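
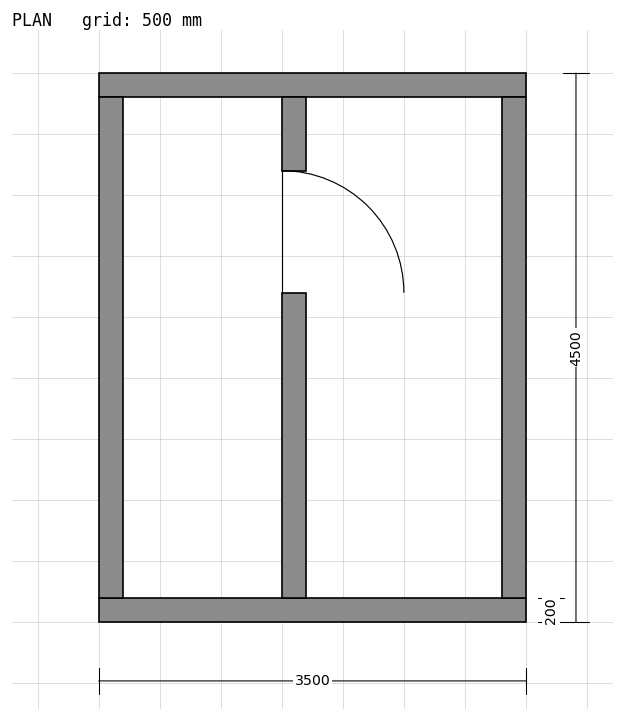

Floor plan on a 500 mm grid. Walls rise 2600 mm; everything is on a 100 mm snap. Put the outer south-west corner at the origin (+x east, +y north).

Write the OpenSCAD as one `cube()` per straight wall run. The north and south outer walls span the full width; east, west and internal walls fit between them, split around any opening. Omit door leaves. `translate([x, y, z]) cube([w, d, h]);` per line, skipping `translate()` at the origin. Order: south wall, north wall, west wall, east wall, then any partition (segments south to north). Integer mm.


cube([3500, 200, 2600]);
translate([0, 4300, 0]) cube([3500, 200, 2600]);
translate([0, 200, 0]) cube([200, 4100, 2600]);
translate([3300, 200, 0]) cube([200, 4100, 2600]);
translate([1500, 200, 0]) cube([200, 2500, 2600]);
translate([1500, 3700, 0]) cube([200, 600, 2600]);


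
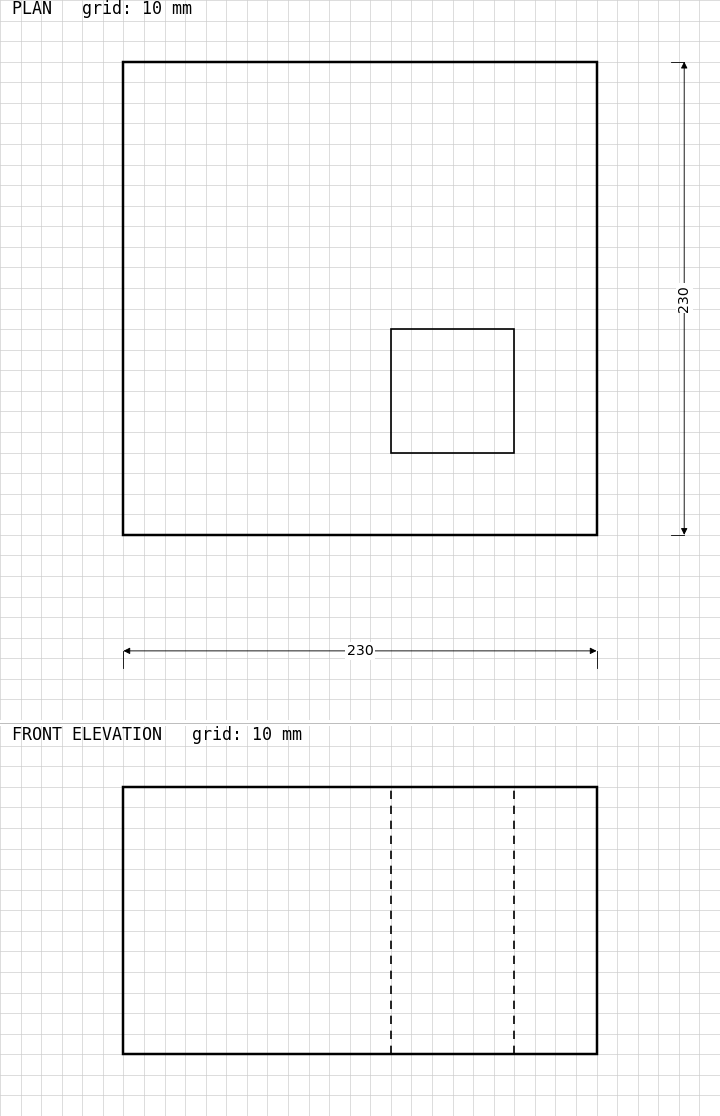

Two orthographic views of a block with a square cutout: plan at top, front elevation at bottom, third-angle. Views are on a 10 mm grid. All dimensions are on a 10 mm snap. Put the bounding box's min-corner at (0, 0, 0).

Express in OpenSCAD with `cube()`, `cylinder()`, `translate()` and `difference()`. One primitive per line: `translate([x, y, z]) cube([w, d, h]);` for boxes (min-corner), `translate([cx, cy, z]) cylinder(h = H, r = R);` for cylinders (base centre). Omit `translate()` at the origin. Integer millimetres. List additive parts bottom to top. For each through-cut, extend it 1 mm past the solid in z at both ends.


difference() {
  cube([230, 230, 130]);
  translate([130, 40, -1]) cube([60, 60, 132]);
}


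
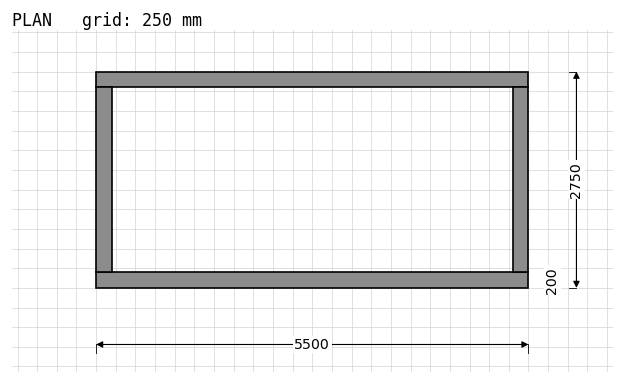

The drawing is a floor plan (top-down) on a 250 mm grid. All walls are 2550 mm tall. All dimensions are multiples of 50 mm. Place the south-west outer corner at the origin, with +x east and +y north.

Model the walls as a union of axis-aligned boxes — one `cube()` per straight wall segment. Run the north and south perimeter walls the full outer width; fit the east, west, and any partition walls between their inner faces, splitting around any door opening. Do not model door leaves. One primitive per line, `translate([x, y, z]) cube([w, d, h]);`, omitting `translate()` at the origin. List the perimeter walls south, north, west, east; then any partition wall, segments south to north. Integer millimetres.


cube([5500, 200, 2550]);
translate([0, 2550, 0]) cube([5500, 200, 2550]);
translate([0, 200, 0]) cube([200, 2350, 2550]);
translate([5300, 200, 0]) cube([200, 2350, 2550]);


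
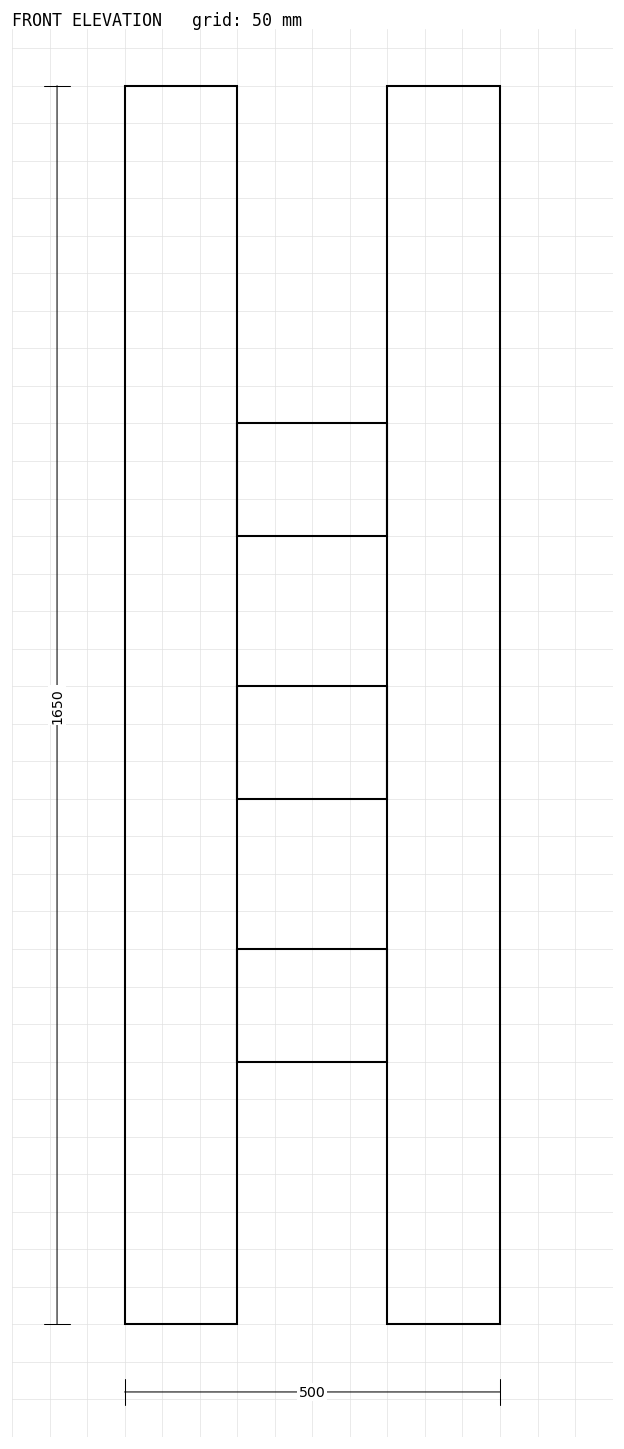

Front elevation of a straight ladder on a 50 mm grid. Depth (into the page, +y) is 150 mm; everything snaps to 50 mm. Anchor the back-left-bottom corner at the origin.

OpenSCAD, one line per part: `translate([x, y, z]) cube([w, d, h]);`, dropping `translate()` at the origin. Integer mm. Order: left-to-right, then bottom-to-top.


cube([150, 150, 1650]);
translate([150, 0, 350]) cube([200, 150, 150]);
translate([150, 0, 700]) cube([200, 150, 150]);
translate([150, 0, 1050]) cube([200, 150, 150]);
translate([350, 0, 0]) cube([150, 150, 1650]);


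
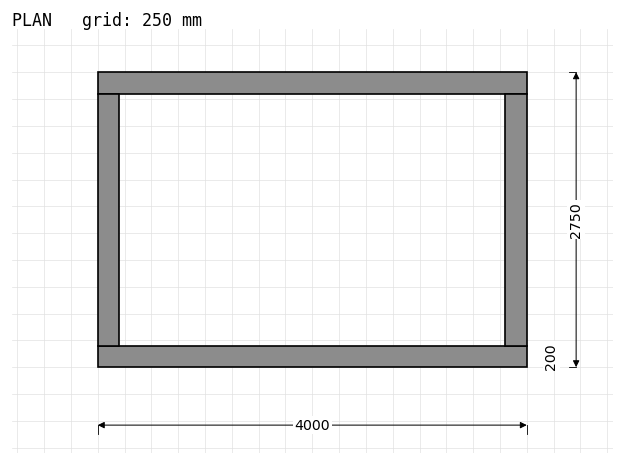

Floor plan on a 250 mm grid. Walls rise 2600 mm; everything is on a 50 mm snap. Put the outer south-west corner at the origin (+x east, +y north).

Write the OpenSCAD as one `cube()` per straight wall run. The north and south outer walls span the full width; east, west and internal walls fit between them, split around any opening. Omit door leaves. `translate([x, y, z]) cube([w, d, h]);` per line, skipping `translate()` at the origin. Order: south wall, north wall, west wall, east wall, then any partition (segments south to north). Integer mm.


cube([4000, 200, 2600]);
translate([0, 2550, 0]) cube([4000, 200, 2600]);
translate([0, 200, 0]) cube([200, 2350, 2600]);
translate([3800, 200, 0]) cube([200, 2350, 2600]);


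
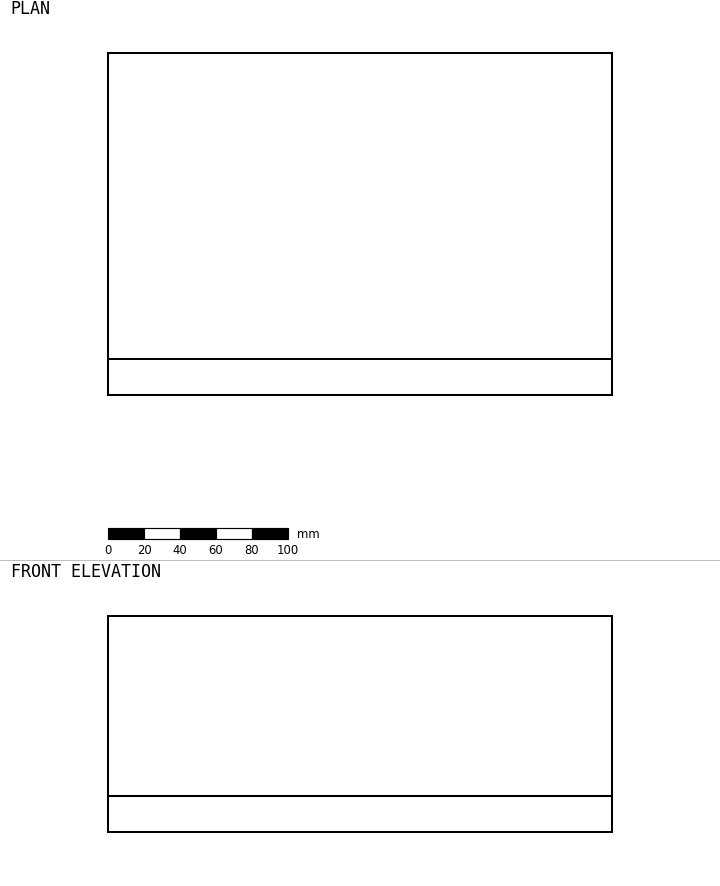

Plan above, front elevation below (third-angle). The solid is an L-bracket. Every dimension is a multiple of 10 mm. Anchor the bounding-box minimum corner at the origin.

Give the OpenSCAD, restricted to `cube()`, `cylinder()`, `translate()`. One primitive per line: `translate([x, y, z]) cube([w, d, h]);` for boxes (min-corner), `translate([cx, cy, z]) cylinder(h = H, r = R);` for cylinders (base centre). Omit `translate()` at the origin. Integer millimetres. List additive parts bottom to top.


cube([280, 190, 20]);
translate([0, 0, 20]) cube([280, 20, 100]);


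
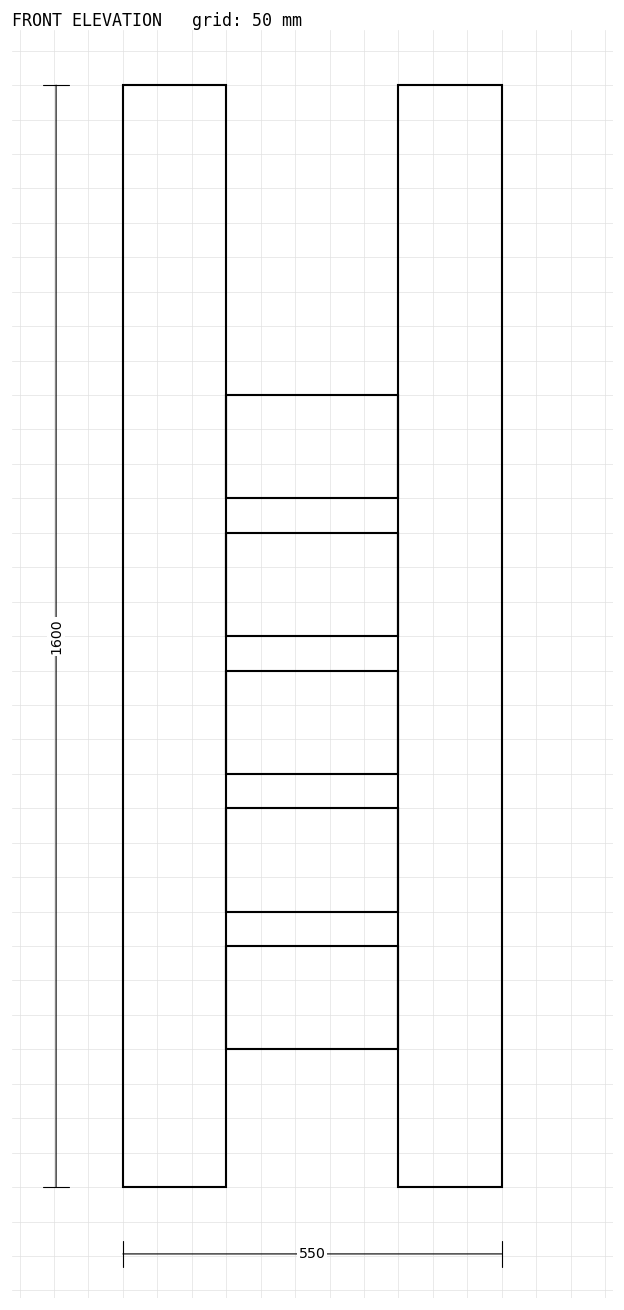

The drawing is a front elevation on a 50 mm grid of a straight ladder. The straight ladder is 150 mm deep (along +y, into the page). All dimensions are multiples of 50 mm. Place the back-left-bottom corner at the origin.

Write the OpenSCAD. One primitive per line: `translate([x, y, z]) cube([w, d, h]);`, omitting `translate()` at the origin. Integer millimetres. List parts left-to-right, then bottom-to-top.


cube([150, 150, 1600]);
translate([150, 0, 200]) cube([250, 150, 150]);
translate([150, 0, 400]) cube([250, 150, 150]);
translate([150, 0, 600]) cube([250, 150, 150]);
translate([150, 0, 800]) cube([250, 150, 150]);
translate([150, 0, 1000]) cube([250, 150, 150]);
translate([400, 0, 0]) cube([150, 150, 1600]);


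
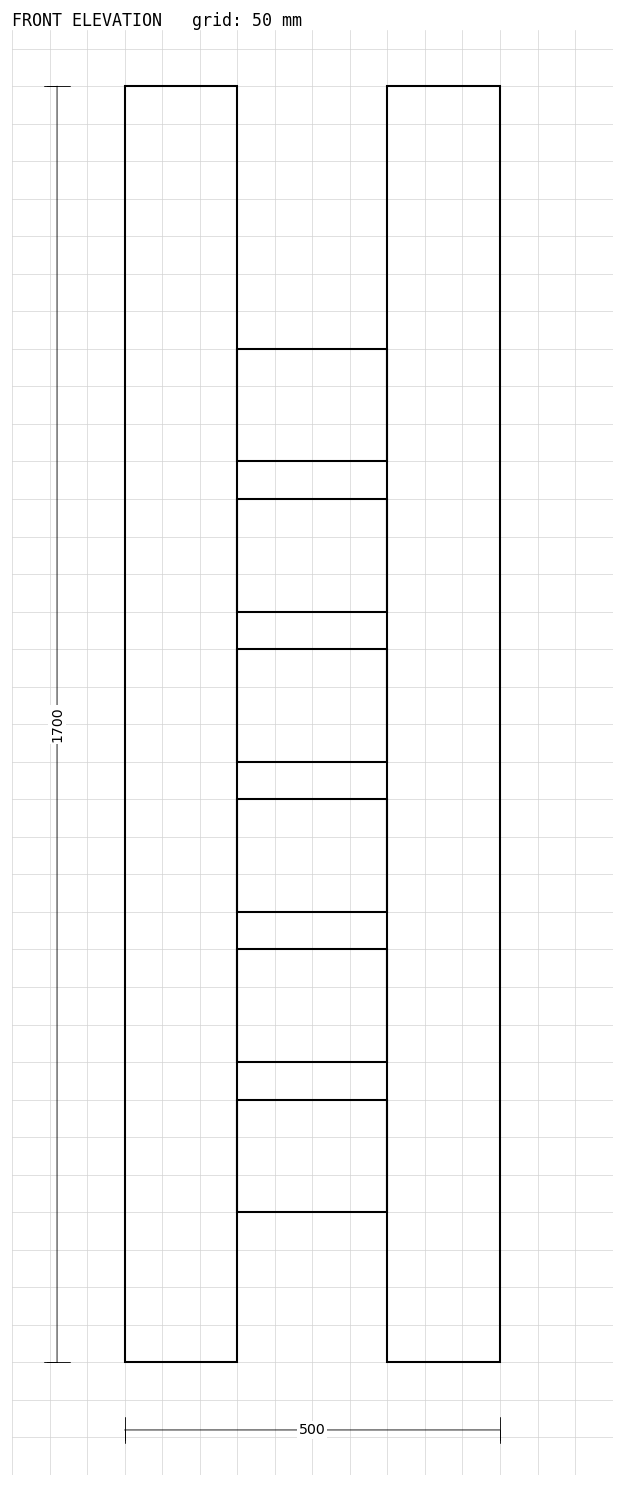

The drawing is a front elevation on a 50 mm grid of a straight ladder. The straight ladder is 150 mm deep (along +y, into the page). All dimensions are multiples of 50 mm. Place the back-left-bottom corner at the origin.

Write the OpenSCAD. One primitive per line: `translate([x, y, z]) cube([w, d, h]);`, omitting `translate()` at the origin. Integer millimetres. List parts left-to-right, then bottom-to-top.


cube([150, 150, 1700]);
translate([150, 0, 200]) cube([200, 150, 150]);
translate([150, 0, 400]) cube([200, 150, 150]);
translate([150, 0, 600]) cube([200, 150, 150]);
translate([150, 0, 800]) cube([200, 150, 150]);
translate([150, 0, 1000]) cube([200, 150, 150]);
translate([150, 0, 1200]) cube([200, 150, 150]);
translate([350, 0, 0]) cube([150, 150, 1700]);


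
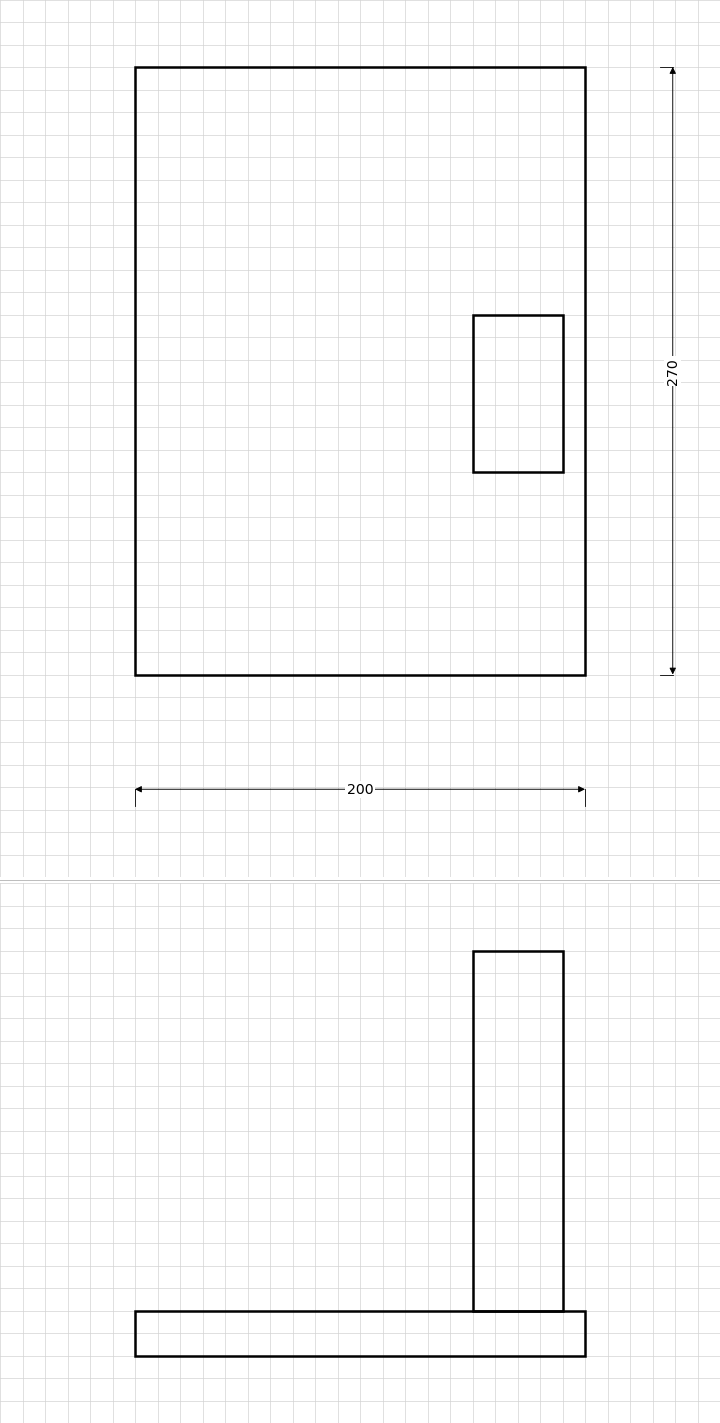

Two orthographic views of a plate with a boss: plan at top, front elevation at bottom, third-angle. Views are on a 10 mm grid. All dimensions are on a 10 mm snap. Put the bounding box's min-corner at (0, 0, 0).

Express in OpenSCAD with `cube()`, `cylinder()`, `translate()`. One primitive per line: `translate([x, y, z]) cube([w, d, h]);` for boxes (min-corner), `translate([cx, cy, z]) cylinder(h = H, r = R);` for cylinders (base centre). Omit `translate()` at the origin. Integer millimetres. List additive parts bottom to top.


cube([200, 270, 20]);
translate([150, 90, 20]) cube([40, 70, 160]);


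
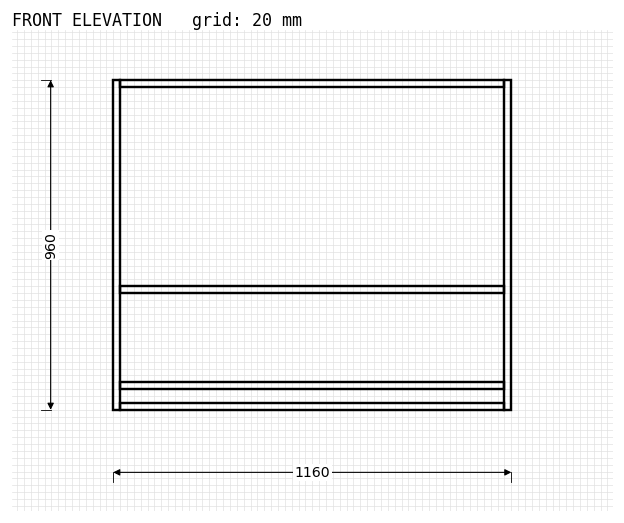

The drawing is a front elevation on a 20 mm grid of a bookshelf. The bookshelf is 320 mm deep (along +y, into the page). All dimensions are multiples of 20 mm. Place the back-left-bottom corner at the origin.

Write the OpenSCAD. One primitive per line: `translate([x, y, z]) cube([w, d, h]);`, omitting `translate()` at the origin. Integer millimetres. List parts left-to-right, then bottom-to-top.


cube([20, 320, 960]);
translate([20, 0, 0]) cube([1120, 320, 20]);
translate([20, 0, 60]) cube([1120, 320, 20]);
translate([20, 0, 340]) cube([1120, 320, 20]);
translate([20, 0, 940]) cube([1120, 320, 20]);
translate([1140, 0, 0]) cube([20, 320, 960]);


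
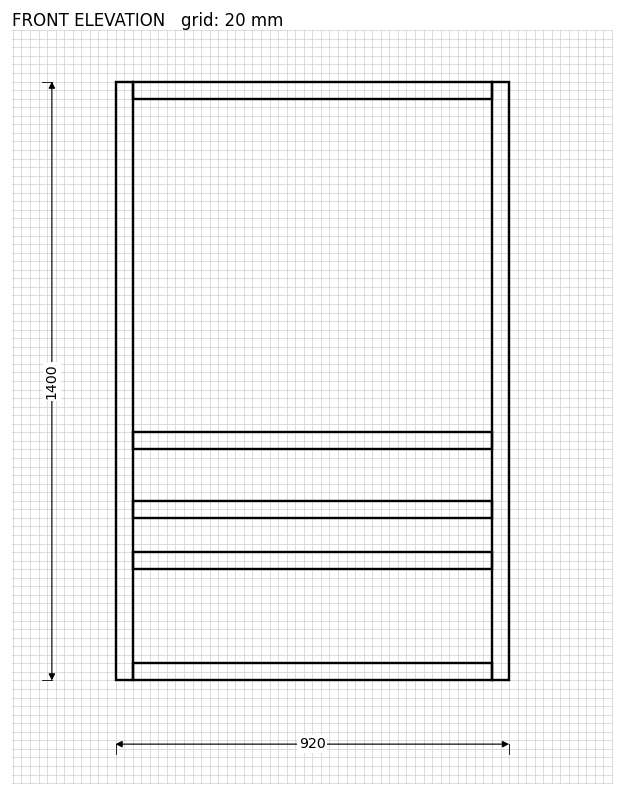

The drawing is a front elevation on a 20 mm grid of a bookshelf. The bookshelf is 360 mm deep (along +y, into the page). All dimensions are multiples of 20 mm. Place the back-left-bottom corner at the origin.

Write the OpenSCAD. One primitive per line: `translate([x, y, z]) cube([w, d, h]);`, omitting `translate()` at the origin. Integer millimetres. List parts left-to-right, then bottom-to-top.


cube([40, 360, 1400]);
translate([40, 0, 0]) cube([840, 360, 40]);
translate([40, 0, 260]) cube([840, 360, 40]);
translate([40, 0, 380]) cube([840, 360, 40]);
translate([40, 0, 540]) cube([840, 360, 40]);
translate([40, 0, 1360]) cube([840, 360, 40]);
translate([880, 0, 0]) cube([40, 360, 1400]);


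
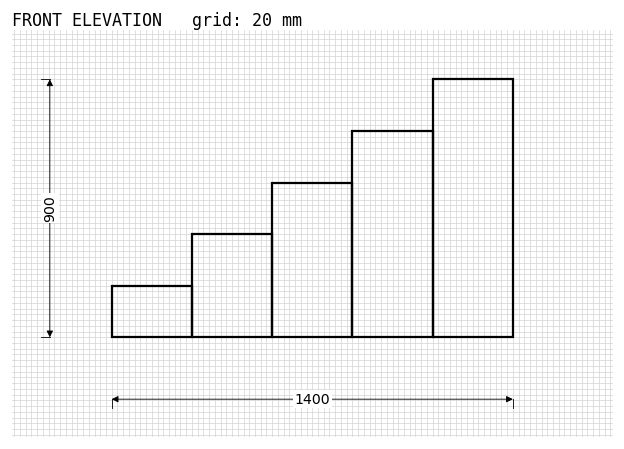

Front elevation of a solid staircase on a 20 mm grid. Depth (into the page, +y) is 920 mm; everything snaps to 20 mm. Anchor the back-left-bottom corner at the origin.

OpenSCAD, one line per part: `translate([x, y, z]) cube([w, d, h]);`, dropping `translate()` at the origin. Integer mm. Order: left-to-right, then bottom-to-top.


cube([280, 920, 180]);
translate([280, 0, 0]) cube([280, 920, 360]);
translate([560, 0, 0]) cube([280, 920, 540]);
translate([840, 0, 0]) cube([280, 920, 720]);
translate([1120, 0, 0]) cube([280, 920, 900]);


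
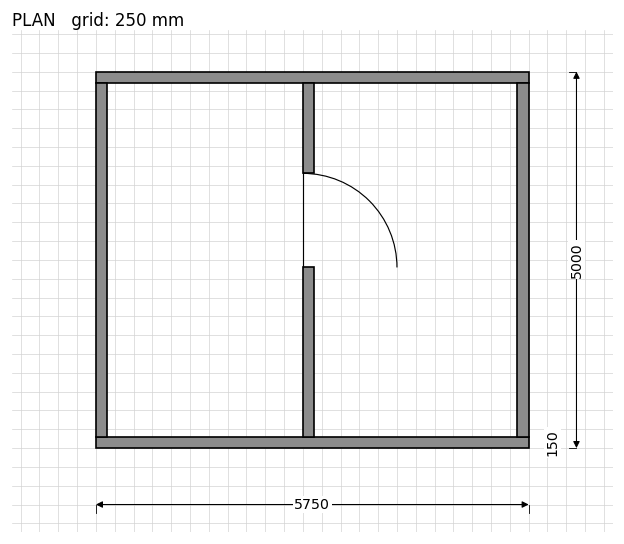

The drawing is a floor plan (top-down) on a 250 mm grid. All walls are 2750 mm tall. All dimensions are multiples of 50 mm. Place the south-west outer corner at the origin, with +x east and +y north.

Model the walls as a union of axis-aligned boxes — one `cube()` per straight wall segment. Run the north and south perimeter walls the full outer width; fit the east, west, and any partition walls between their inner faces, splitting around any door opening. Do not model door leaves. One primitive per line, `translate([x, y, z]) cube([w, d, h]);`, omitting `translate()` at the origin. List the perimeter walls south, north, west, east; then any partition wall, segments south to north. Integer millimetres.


cube([5750, 150, 2750]);
translate([0, 4850, 0]) cube([5750, 150, 2750]);
translate([0, 150, 0]) cube([150, 4700, 2750]);
translate([5600, 150, 0]) cube([150, 4700, 2750]);
translate([2750, 150, 0]) cube([150, 2250, 2750]);
translate([2750, 3650, 0]) cube([150, 1200, 2750]);


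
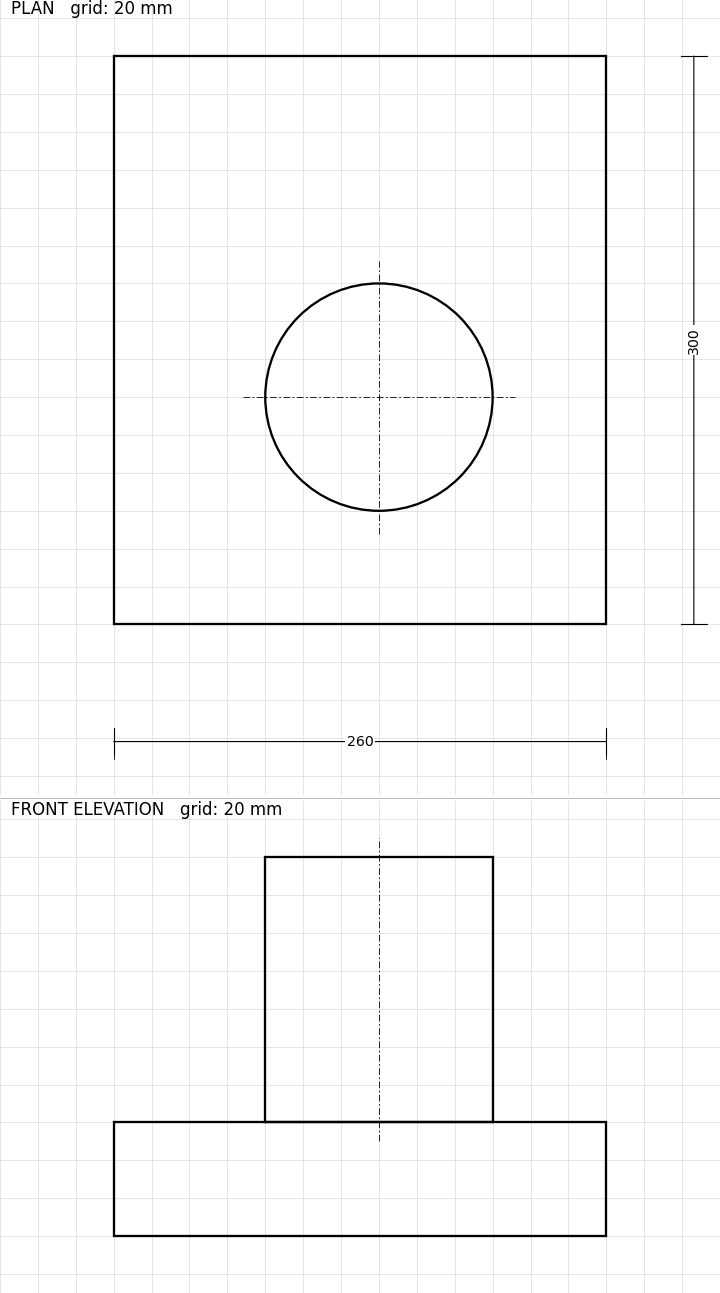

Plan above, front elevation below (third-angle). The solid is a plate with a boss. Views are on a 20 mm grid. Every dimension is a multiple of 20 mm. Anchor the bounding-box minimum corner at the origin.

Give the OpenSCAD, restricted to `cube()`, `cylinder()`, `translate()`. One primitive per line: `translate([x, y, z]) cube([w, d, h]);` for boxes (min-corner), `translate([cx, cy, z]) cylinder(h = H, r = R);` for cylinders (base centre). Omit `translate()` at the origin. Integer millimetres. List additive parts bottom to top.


cube([260, 300, 60]);
translate([140, 120, 60]) cylinder(h = 140, r = 60);


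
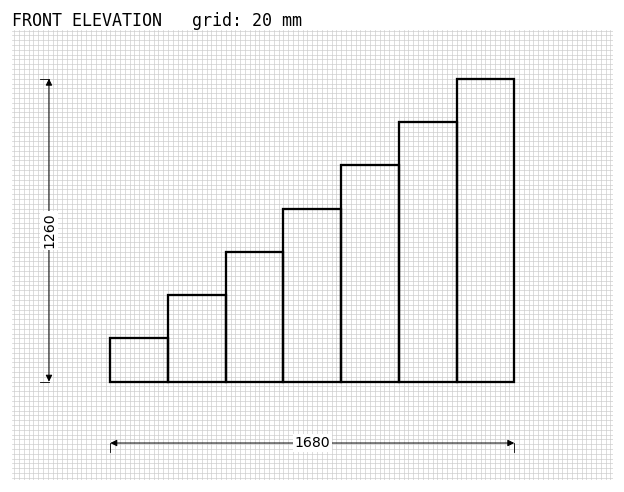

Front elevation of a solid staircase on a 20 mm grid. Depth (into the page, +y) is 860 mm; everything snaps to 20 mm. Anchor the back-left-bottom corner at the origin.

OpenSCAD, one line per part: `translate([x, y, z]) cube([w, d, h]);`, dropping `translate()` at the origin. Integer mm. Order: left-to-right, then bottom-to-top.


cube([240, 860, 180]);
translate([240, 0, 0]) cube([240, 860, 360]);
translate([480, 0, 0]) cube([240, 860, 540]);
translate([720, 0, 0]) cube([240, 860, 720]);
translate([960, 0, 0]) cube([240, 860, 900]);
translate([1200, 0, 0]) cube([240, 860, 1080]);
translate([1440, 0, 0]) cube([240, 860, 1260]);


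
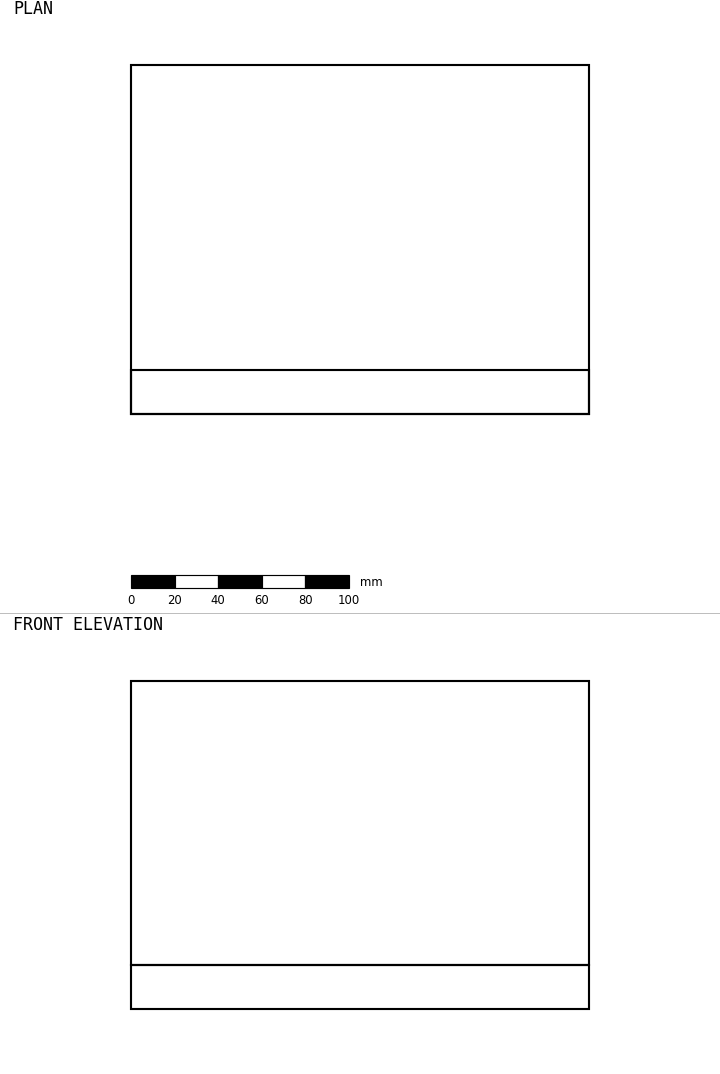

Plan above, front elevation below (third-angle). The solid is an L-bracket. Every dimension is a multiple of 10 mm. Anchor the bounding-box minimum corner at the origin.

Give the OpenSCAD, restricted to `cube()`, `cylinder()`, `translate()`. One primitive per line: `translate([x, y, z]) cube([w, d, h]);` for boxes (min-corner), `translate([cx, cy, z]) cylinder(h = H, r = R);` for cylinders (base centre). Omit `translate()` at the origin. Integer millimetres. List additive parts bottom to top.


cube([210, 160, 20]);
translate([0, 0, 20]) cube([210, 20, 130]);


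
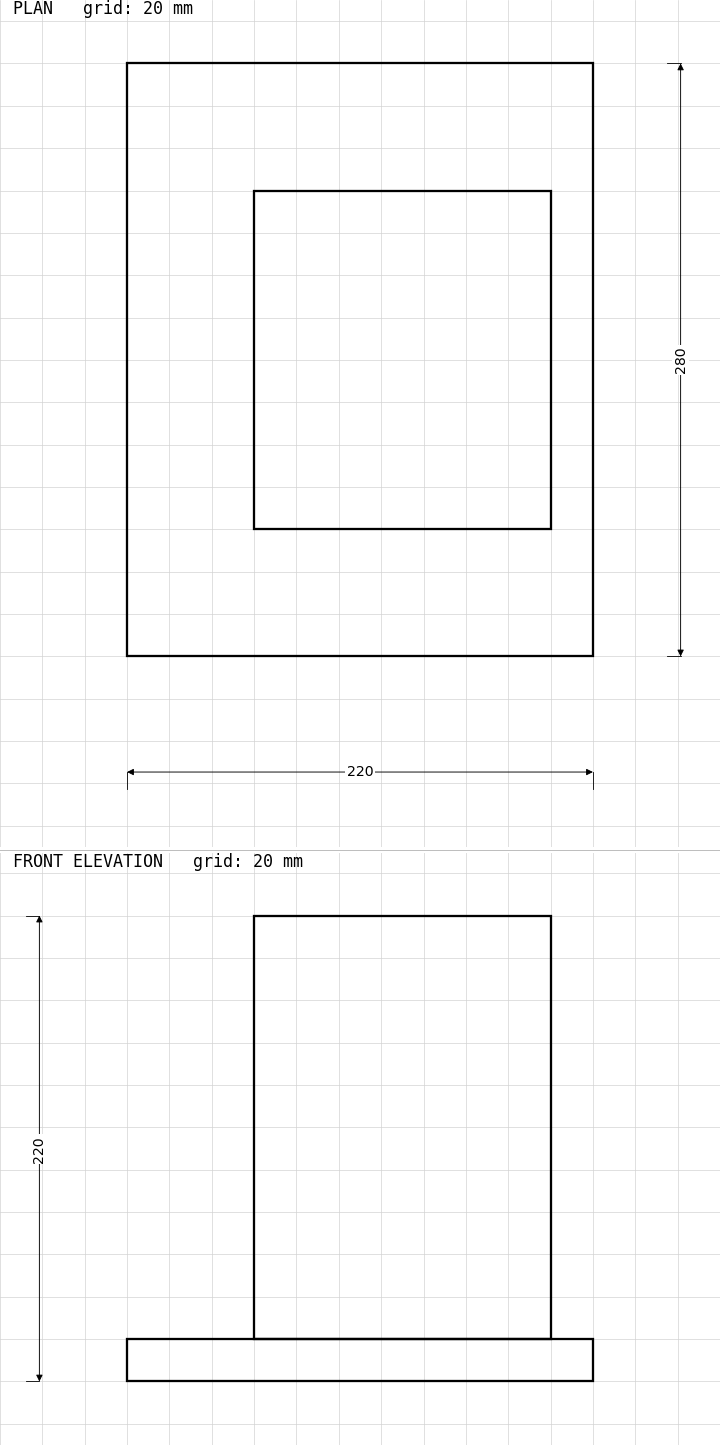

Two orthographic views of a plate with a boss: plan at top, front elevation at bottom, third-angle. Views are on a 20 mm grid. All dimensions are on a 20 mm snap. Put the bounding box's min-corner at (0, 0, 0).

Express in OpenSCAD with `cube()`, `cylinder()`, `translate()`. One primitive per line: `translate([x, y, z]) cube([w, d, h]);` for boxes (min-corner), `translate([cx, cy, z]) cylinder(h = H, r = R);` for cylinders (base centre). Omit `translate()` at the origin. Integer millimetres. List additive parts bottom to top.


cube([220, 280, 20]);
translate([60, 60, 20]) cube([140, 160, 200]);


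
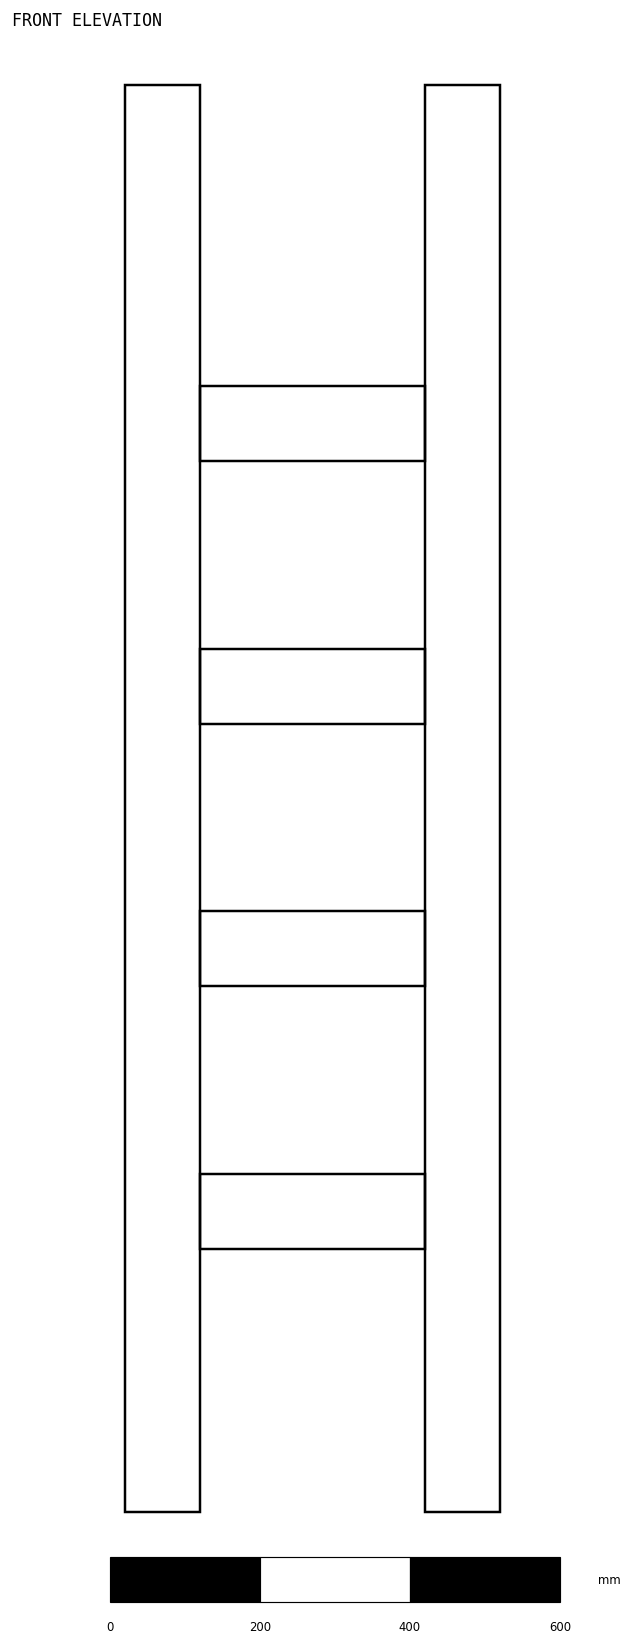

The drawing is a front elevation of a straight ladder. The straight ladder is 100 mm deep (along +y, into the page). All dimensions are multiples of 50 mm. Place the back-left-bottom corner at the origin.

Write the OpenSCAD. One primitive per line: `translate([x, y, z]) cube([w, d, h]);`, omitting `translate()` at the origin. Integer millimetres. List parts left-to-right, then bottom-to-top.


cube([100, 100, 1900]);
translate([100, 0, 350]) cube([300, 100, 100]);
translate([100, 0, 700]) cube([300, 100, 100]);
translate([100, 0, 1050]) cube([300, 100, 100]);
translate([100, 0, 1400]) cube([300, 100, 100]);
translate([400, 0, 0]) cube([100, 100, 1900]);


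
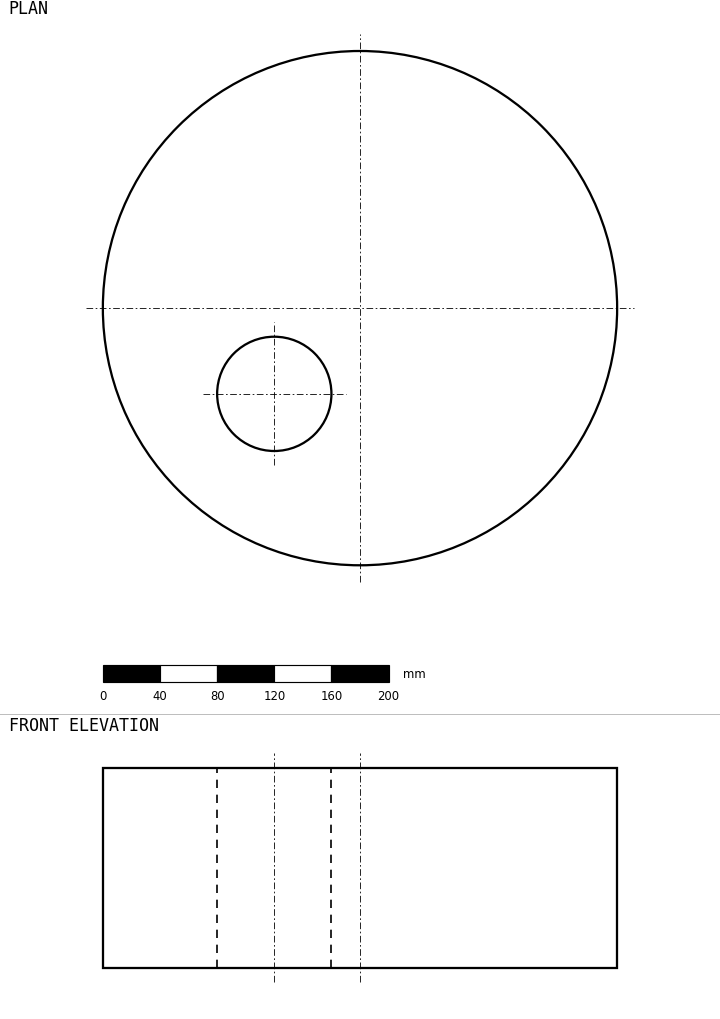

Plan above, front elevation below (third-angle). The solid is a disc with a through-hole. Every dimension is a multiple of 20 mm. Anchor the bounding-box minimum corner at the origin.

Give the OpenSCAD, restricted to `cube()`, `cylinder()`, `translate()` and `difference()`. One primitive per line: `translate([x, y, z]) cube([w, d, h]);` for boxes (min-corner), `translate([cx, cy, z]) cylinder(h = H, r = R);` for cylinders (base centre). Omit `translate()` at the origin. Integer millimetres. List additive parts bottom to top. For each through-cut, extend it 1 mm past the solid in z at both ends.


difference() {
  translate([180, 180, 0]) cylinder(h = 140, r = 180);
  translate([120, 120, -1]) cylinder(h = 142, r = 40);
}


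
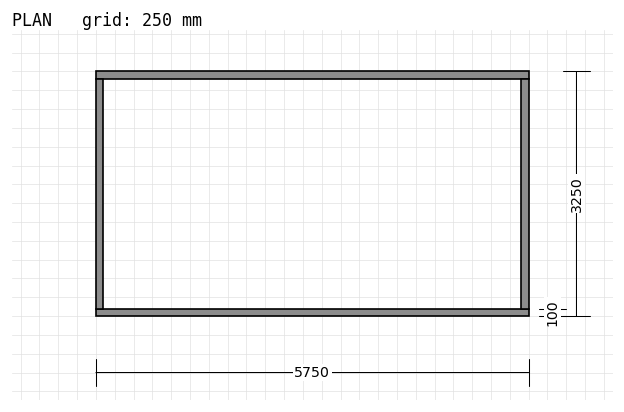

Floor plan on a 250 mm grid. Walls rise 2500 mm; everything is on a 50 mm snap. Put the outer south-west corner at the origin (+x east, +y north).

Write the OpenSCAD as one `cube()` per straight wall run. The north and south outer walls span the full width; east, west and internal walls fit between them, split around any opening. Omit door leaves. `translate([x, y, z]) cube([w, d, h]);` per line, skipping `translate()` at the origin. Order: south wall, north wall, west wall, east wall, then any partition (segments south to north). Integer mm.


cube([5750, 100, 2500]);
translate([0, 3150, 0]) cube([5750, 100, 2500]);
translate([0, 100, 0]) cube([100, 3050, 2500]);
translate([5650, 100, 0]) cube([100, 3050, 2500]);


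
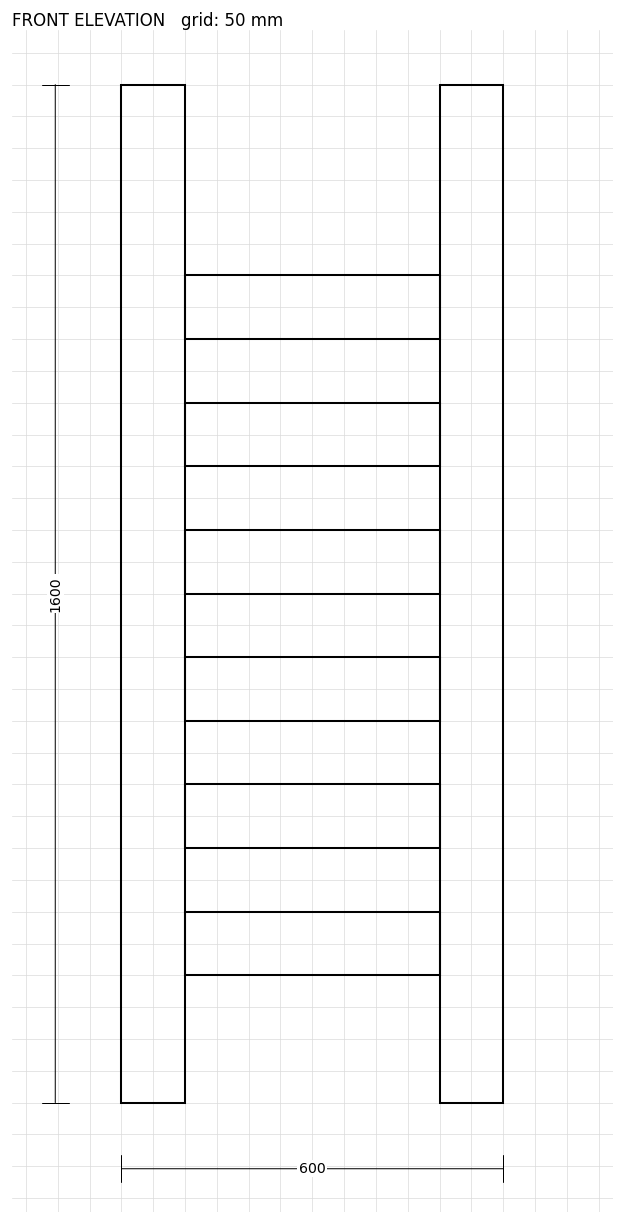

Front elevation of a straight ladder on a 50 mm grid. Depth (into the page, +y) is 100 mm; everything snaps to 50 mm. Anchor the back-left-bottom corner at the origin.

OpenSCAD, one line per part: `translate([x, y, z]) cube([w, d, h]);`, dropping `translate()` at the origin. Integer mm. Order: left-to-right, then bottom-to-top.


cube([100, 100, 1600]);
translate([100, 0, 200]) cube([400, 100, 100]);
translate([100, 0, 400]) cube([400, 100, 100]);
translate([100, 0, 600]) cube([400, 100, 100]);
translate([100, 0, 800]) cube([400, 100, 100]);
translate([100, 0, 1000]) cube([400, 100, 100]);
translate([100, 0, 1200]) cube([400, 100, 100]);
translate([500, 0, 0]) cube([100, 100, 1600]);


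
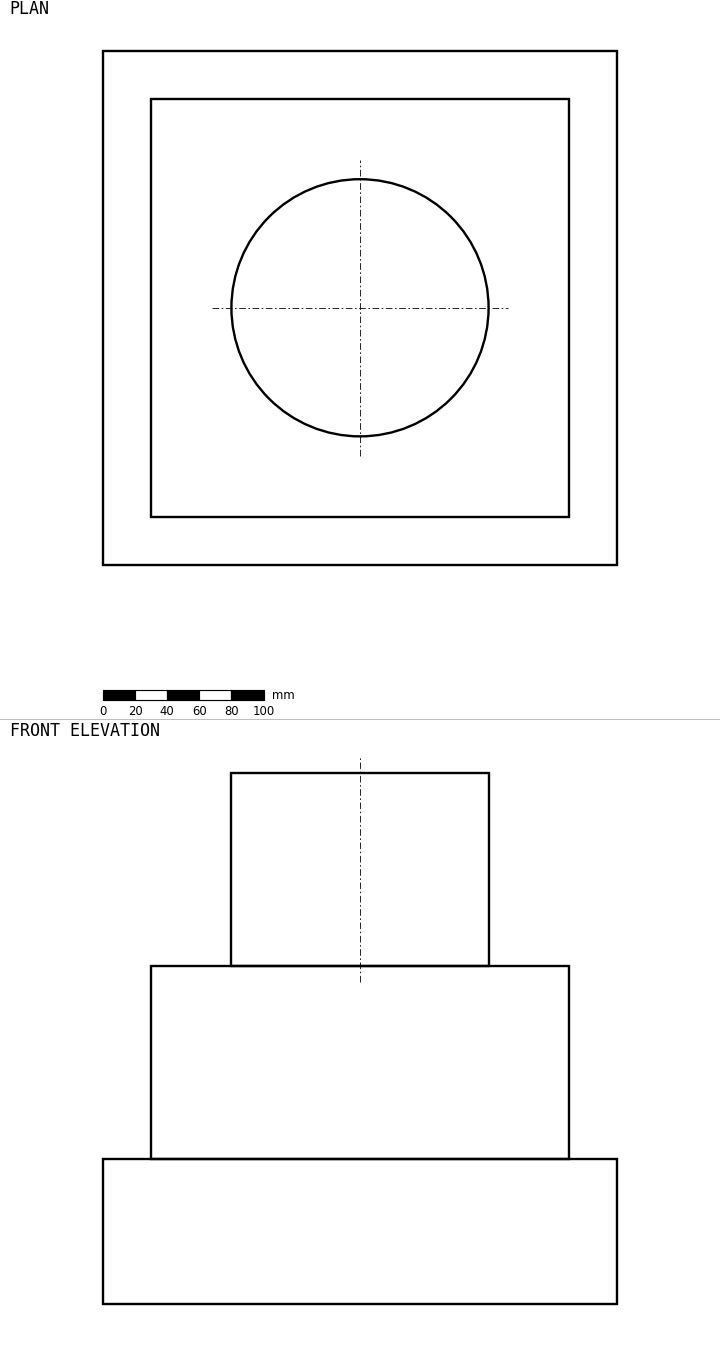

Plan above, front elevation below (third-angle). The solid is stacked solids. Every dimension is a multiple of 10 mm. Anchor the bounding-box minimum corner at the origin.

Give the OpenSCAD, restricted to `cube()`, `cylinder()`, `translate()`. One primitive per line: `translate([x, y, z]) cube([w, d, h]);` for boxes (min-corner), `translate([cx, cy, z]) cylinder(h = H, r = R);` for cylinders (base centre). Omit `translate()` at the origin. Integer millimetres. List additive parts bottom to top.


cube([320, 320, 90]);
translate([30, 30, 90]) cube([260, 260, 120]);
translate([160, 160, 210]) cylinder(h = 120, r = 80);


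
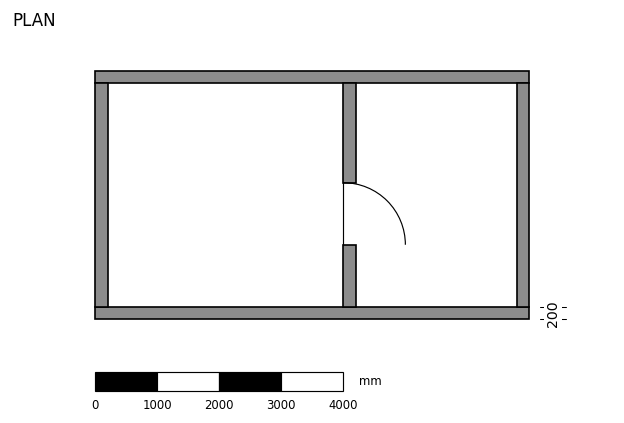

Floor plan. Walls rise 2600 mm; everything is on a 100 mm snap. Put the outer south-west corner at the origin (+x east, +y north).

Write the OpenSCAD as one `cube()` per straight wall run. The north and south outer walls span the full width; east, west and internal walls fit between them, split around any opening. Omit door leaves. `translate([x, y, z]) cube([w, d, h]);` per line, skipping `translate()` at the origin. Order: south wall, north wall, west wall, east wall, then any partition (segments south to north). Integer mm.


cube([7000, 200, 2600]);
translate([0, 3800, 0]) cube([7000, 200, 2600]);
translate([0, 200, 0]) cube([200, 3600, 2600]);
translate([6800, 200, 0]) cube([200, 3600, 2600]);
translate([4000, 200, 0]) cube([200, 1000, 2600]);
translate([4000, 2200, 0]) cube([200, 1600, 2600]);


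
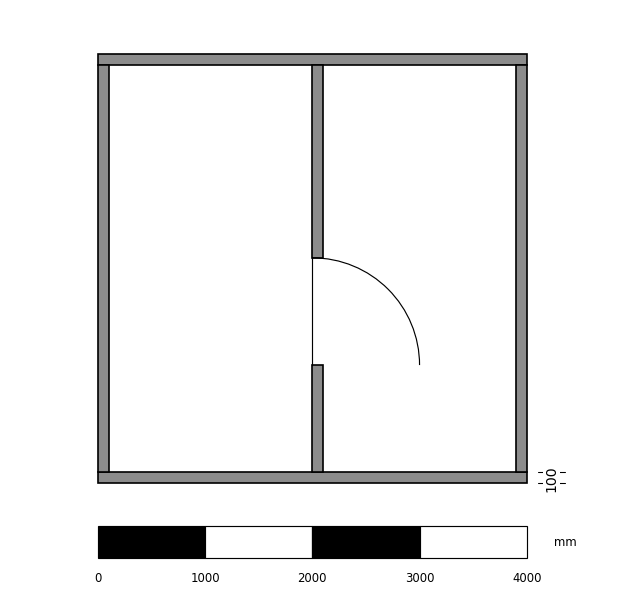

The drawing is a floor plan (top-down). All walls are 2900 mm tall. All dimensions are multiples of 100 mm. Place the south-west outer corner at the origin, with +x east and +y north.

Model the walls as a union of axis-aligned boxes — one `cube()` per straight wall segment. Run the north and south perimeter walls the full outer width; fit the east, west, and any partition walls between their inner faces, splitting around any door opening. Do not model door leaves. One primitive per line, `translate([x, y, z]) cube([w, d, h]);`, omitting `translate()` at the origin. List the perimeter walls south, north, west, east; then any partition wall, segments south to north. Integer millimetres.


cube([4000, 100, 2900]);
translate([0, 3900, 0]) cube([4000, 100, 2900]);
translate([0, 100, 0]) cube([100, 3800, 2900]);
translate([3900, 100, 0]) cube([100, 3800, 2900]);
translate([2000, 100, 0]) cube([100, 1000, 2900]);
translate([2000, 2100, 0]) cube([100, 1800, 2900]);


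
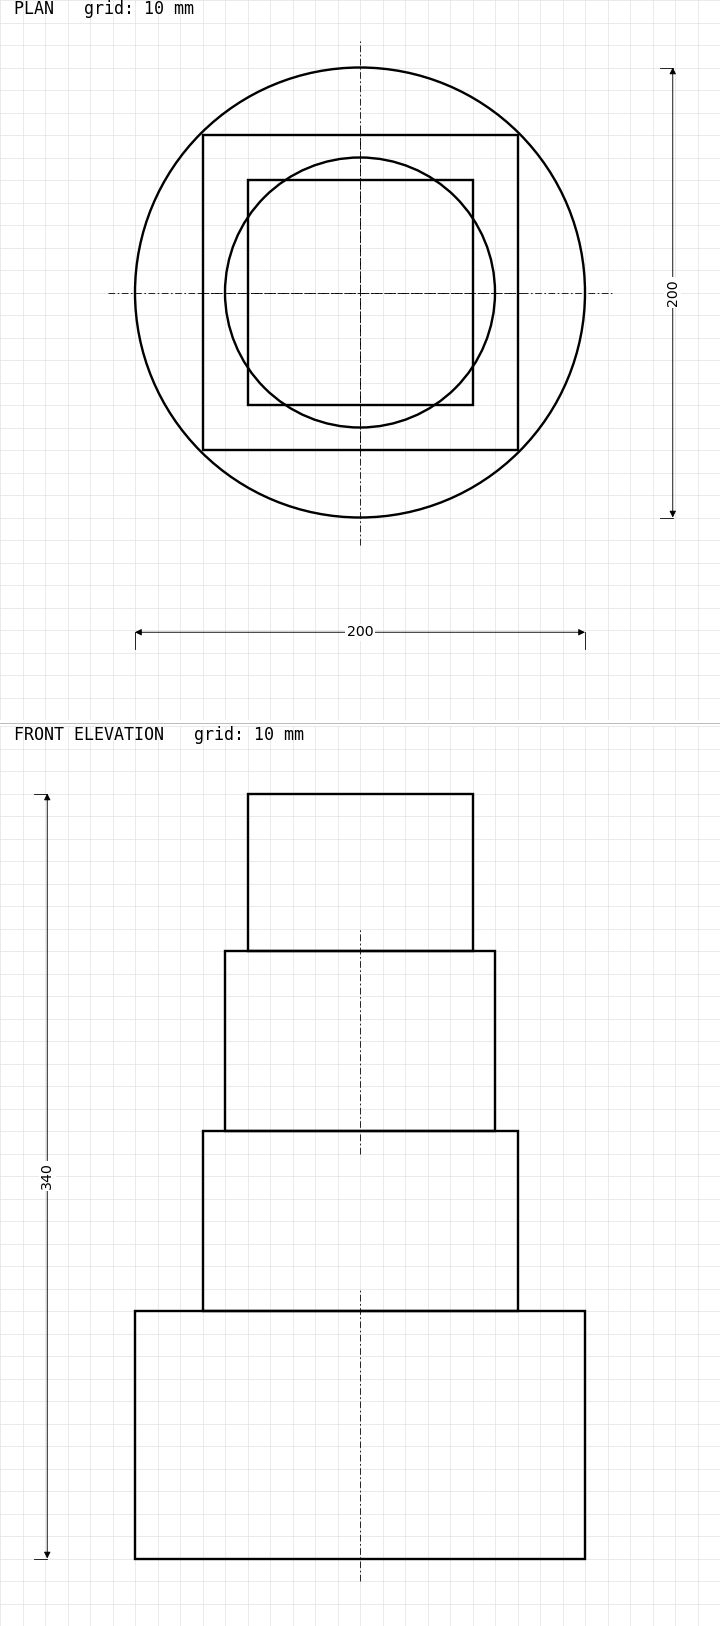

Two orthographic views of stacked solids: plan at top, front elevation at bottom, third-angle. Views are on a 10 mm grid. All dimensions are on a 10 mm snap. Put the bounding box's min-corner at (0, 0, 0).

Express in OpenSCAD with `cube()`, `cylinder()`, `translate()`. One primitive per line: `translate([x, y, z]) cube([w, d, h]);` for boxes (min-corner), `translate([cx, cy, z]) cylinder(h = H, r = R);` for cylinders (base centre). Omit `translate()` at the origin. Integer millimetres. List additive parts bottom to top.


translate([100, 100, 0]) cylinder(h = 110, r = 100);
translate([30, 30, 110]) cube([140, 140, 80]);
translate([100, 100, 190]) cylinder(h = 80, r = 60);
translate([50, 50, 270]) cube([100, 100, 70]);


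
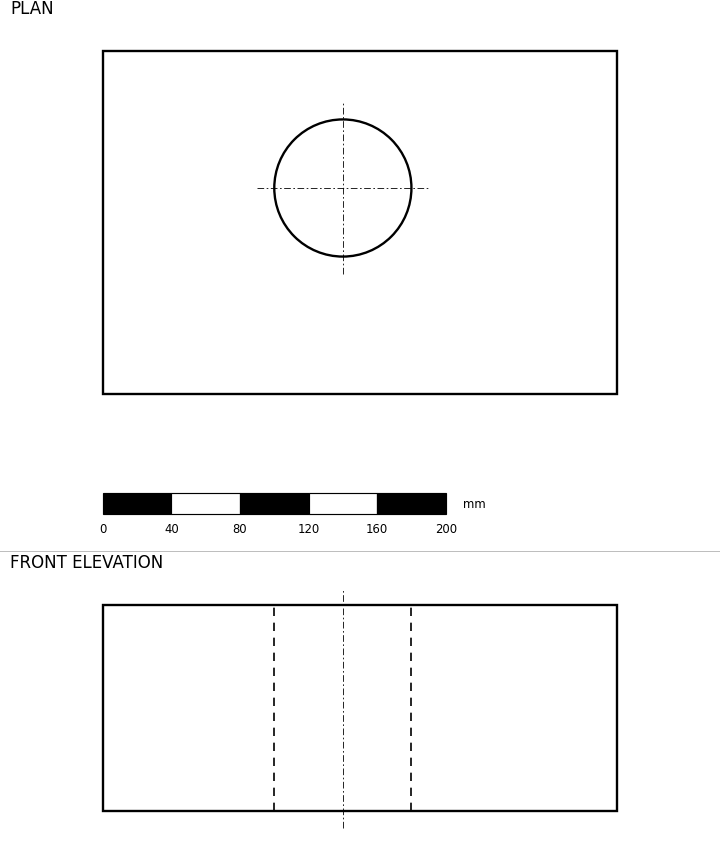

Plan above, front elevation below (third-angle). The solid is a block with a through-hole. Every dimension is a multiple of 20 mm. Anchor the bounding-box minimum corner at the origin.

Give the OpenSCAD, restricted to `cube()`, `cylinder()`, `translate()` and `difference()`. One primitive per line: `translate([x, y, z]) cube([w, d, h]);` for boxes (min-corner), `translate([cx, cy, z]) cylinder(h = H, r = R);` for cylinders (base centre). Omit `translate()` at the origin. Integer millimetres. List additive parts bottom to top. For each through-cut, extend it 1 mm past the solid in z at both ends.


difference() {
  cube([300, 200, 120]);
  translate([140, 120, -1]) cylinder(h = 122, r = 40);
}


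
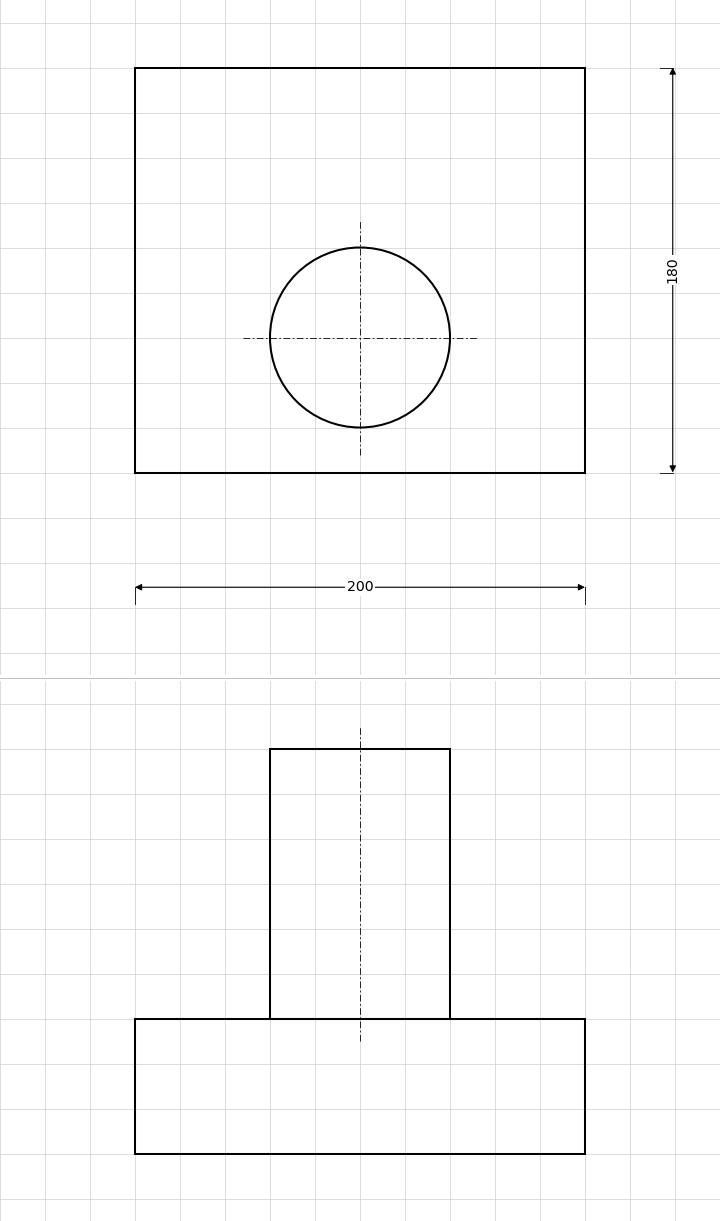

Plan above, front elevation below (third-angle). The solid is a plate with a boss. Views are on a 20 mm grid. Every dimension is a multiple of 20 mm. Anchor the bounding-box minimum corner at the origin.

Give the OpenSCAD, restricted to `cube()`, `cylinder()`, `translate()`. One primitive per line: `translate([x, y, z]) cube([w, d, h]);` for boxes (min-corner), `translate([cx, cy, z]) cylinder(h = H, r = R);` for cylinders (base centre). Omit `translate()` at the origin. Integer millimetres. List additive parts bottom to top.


cube([200, 180, 60]);
translate([100, 60, 60]) cylinder(h = 120, r = 40);


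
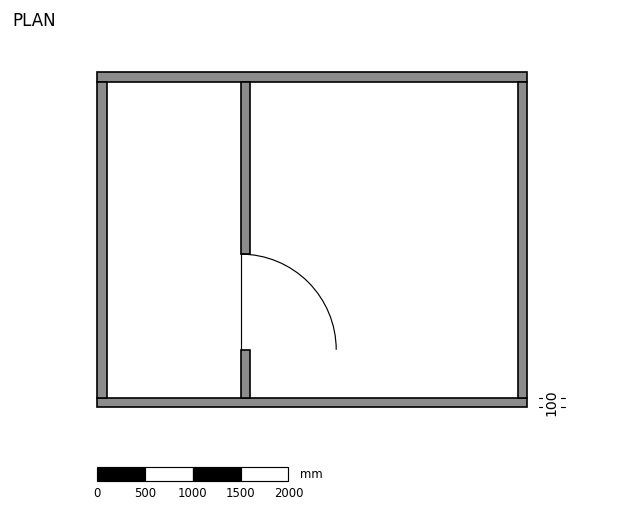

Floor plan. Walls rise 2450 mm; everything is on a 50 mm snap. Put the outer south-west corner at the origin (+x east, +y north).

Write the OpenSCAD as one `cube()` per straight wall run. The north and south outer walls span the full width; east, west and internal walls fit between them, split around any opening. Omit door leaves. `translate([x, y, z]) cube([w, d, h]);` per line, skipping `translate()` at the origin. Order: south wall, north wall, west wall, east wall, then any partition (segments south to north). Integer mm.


cube([4500, 100, 2450]);
translate([0, 3400, 0]) cube([4500, 100, 2450]);
translate([0, 100, 0]) cube([100, 3300, 2450]);
translate([4400, 100, 0]) cube([100, 3300, 2450]);
translate([1500, 100, 0]) cube([100, 500, 2450]);
translate([1500, 1600, 0]) cube([100, 1800, 2450]);


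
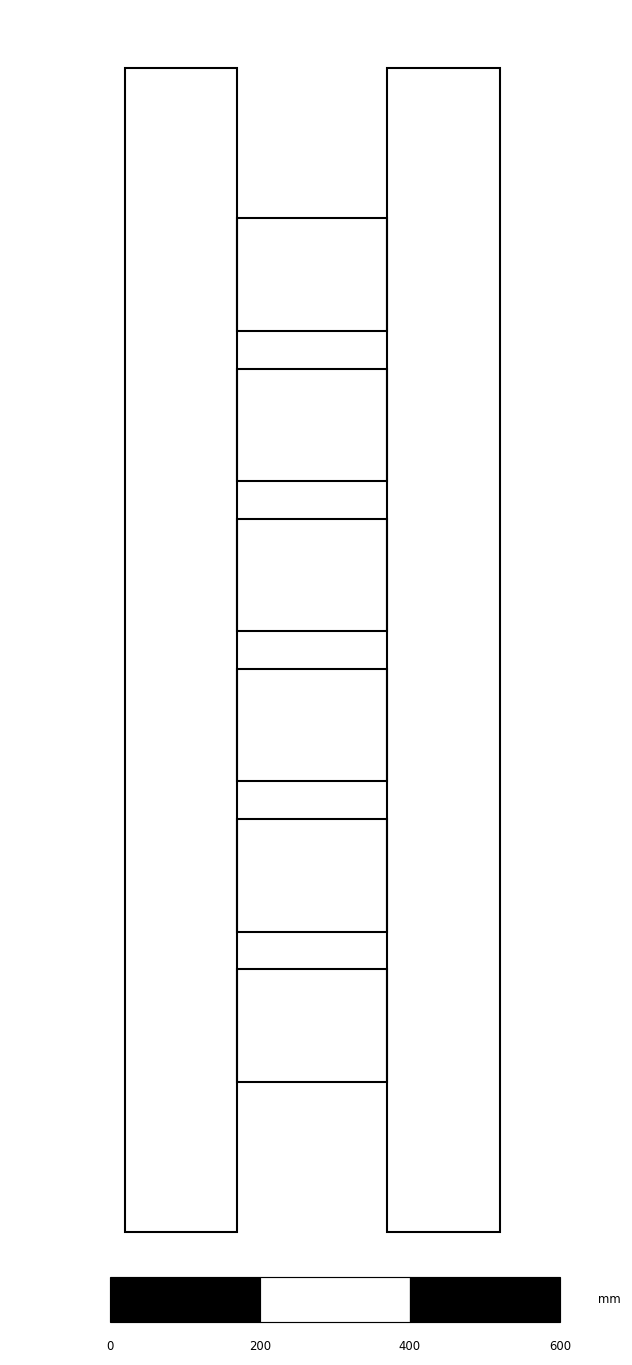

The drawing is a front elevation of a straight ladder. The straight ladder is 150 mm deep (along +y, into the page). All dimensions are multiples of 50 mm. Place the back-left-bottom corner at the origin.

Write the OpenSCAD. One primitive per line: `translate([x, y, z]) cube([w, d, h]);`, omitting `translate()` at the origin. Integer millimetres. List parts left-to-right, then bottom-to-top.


cube([150, 150, 1550]);
translate([150, 0, 200]) cube([200, 150, 150]);
translate([150, 0, 400]) cube([200, 150, 150]);
translate([150, 0, 600]) cube([200, 150, 150]);
translate([150, 0, 800]) cube([200, 150, 150]);
translate([150, 0, 1000]) cube([200, 150, 150]);
translate([150, 0, 1200]) cube([200, 150, 150]);
translate([350, 0, 0]) cube([150, 150, 1550]);


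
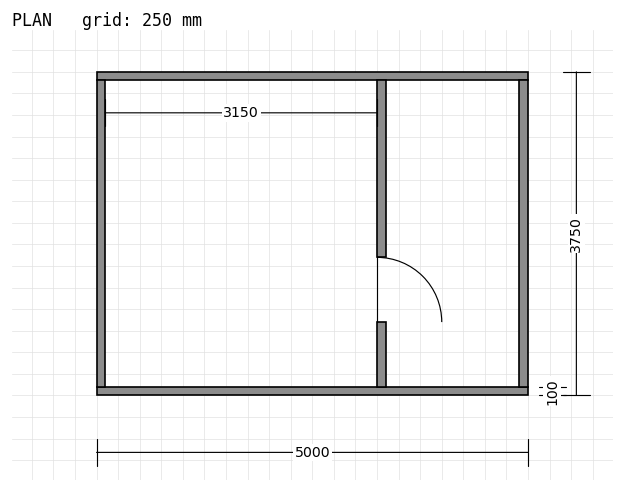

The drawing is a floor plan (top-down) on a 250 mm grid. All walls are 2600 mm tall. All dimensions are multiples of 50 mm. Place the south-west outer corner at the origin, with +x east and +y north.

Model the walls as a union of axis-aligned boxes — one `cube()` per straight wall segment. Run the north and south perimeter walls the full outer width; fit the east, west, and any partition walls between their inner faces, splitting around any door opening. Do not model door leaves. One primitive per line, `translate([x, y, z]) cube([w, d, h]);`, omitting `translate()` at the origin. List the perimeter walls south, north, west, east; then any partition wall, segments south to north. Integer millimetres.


cube([5000, 100, 2600]);
translate([0, 3650, 0]) cube([5000, 100, 2600]);
translate([0, 100, 0]) cube([100, 3550, 2600]);
translate([4900, 100, 0]) cube([100, 3550, 2600]);
translate([3250, 100, 0]) cube([100, 750, 2600]);
translate([3250, 1600, 0]) cube([100, 2050, 2600]);


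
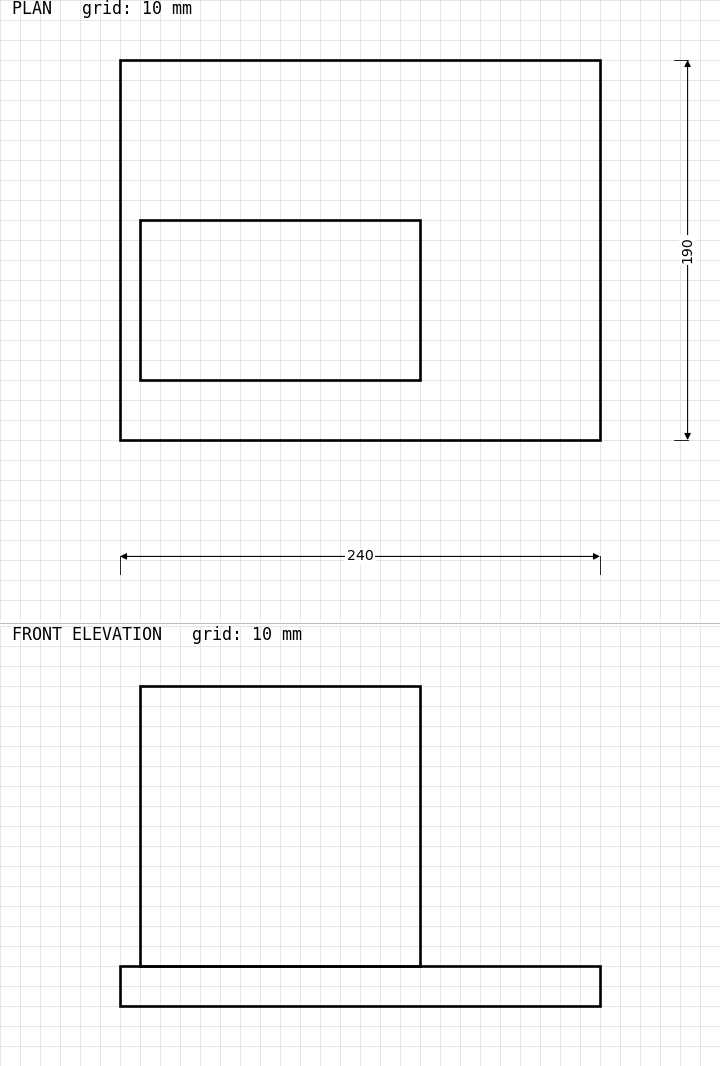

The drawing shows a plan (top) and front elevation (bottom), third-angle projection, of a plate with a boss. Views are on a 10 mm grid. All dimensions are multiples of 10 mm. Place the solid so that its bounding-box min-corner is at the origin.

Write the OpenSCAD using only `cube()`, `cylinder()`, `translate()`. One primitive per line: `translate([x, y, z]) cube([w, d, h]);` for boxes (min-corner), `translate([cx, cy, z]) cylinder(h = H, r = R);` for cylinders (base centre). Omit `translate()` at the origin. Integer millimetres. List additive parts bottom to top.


cube([240, 190, 20]);
translate([10, 30, 20]) cube([140, 80, 140]);


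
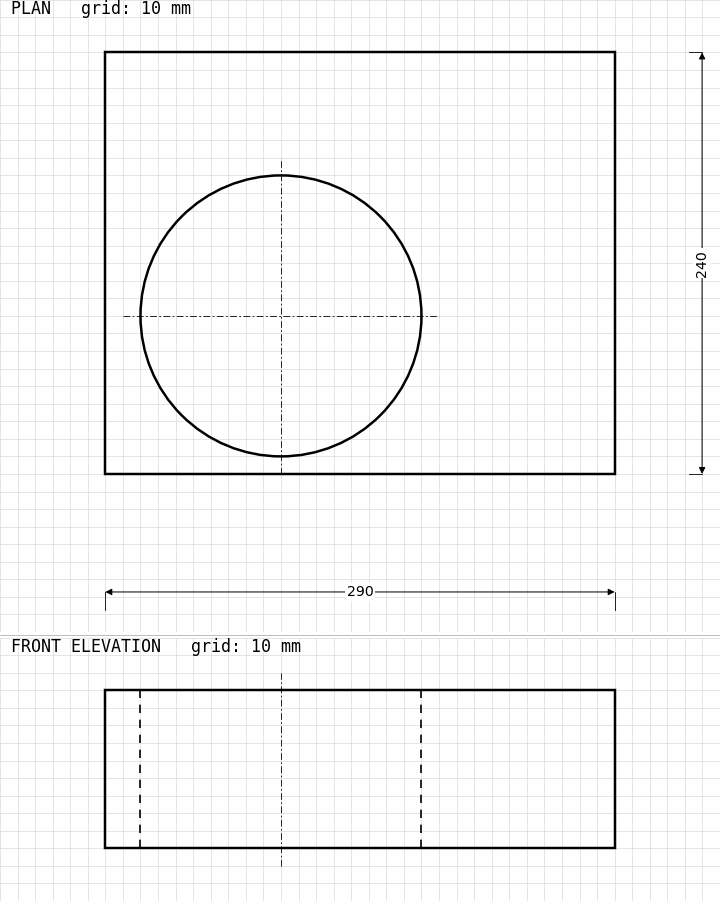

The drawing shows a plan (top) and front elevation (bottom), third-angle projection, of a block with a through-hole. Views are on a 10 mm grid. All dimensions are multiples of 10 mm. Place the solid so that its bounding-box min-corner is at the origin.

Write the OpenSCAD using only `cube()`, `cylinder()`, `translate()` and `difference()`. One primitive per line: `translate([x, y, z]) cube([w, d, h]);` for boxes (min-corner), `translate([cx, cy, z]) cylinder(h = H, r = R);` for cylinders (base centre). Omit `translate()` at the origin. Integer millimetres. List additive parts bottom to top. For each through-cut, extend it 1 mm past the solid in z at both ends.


difference() {
  cube([290, 240, 90]);
  translate([100, 90, -1]) cylinder(h = 92, r = 80);
}


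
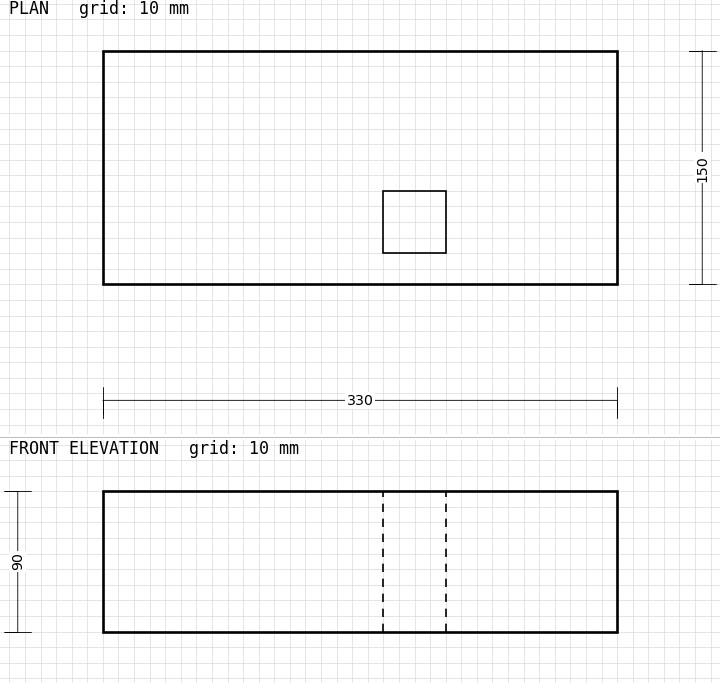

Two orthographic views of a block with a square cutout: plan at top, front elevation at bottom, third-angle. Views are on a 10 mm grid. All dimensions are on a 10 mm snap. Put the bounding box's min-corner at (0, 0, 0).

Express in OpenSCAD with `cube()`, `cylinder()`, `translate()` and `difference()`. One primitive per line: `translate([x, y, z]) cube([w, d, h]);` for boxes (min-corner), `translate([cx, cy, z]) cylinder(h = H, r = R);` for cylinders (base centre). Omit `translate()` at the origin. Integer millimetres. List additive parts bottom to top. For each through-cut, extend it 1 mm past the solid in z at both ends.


difference() {
  cube([330, 150, 90]);
  translate([180, 20, -1]) cube([40, 40, 92]);
}


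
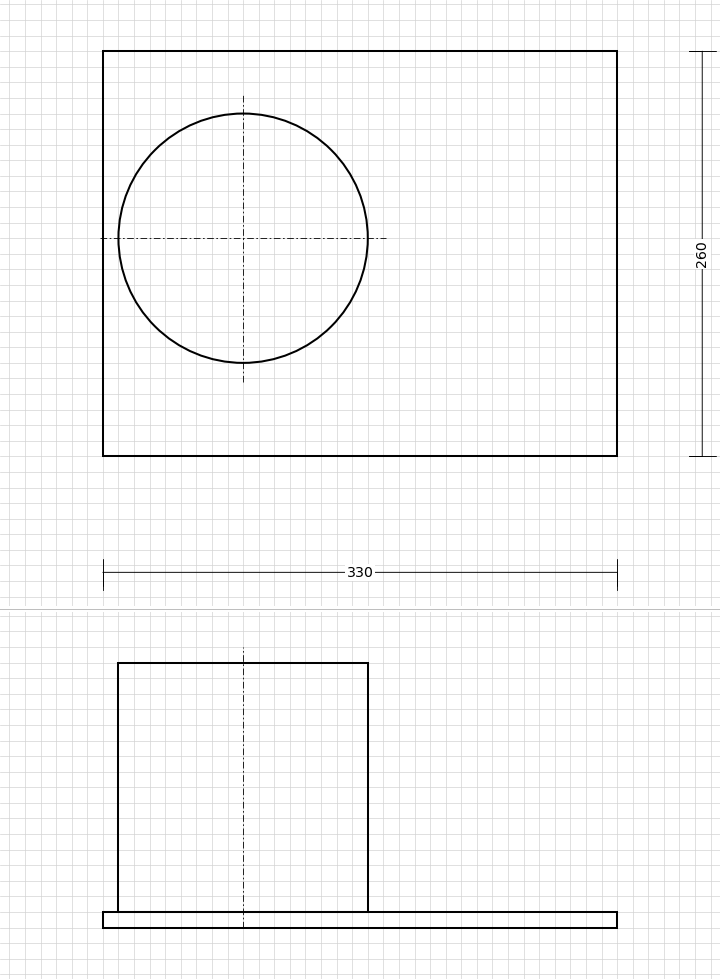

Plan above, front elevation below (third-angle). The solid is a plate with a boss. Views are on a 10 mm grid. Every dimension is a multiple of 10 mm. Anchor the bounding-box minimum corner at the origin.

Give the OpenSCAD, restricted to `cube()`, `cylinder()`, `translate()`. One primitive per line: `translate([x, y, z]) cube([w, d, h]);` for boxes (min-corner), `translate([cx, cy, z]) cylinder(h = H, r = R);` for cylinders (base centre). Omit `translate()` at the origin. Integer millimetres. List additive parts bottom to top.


cube([330, 260, 10]);
translate([90, 140, 10]) cylinder(h = 160, r = 80);


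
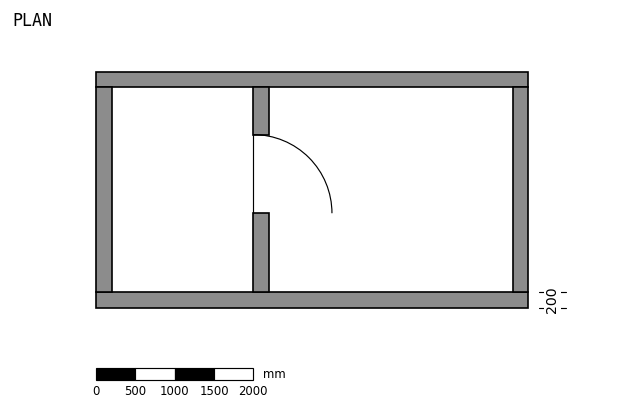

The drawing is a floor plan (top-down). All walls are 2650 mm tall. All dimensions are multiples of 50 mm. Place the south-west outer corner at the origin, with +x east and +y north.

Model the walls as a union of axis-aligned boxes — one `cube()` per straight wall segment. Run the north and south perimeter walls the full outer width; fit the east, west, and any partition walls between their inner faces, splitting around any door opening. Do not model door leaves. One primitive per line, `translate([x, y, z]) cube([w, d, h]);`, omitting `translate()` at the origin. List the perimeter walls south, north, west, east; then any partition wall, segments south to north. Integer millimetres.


cube([5500, 200, 2650]);
translate([0, 2800, 0]) cube([5500, 200, 2650]);
translate([0, 200, 0]) cube([200, 2600, 2650]);
translate([5300, 200, 0]) cube([200, 2600, 2650]);
translate([2000, 200, 0]) cube([200, 1000, 2650]);
translate([2000, 2200, 0]) cube([200, 600, 2650]);
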